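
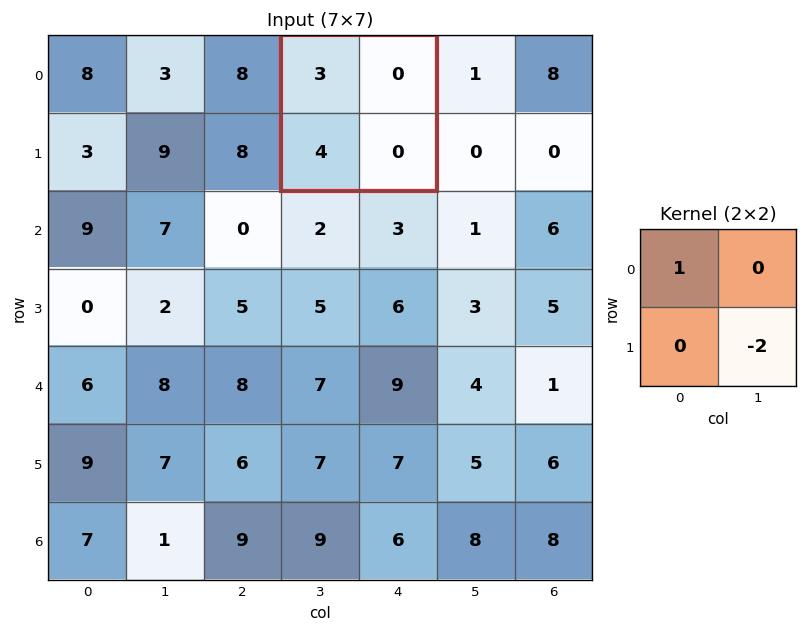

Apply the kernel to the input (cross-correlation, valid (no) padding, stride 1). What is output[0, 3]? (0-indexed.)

3

The receptive field on the input at this output position is [3 0 / 4 0]. Elementwise product with the kernel and sum: 3·1 + 0·-2.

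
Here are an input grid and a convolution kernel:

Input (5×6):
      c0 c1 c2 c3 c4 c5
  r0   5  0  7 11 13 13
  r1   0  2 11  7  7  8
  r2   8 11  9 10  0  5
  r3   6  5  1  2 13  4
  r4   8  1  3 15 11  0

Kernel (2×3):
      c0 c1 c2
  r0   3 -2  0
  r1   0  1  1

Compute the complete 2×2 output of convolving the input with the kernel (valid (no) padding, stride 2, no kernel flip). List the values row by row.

28 13
8 22

Output[0,0]: The receptive field on the input at this output position is [5 0 7 / 0 2 11]. Elementwise product with the kernel and sum: 5·3 + 0·-2 + 2·1 + 11·1.
Output[0,1]: The receptive field on the input at this output position is [7 11 13 / 11 7 7]. Elementwise product with the kernel and sum: 7·3 + 11·-2 + 7·1 + 7·1.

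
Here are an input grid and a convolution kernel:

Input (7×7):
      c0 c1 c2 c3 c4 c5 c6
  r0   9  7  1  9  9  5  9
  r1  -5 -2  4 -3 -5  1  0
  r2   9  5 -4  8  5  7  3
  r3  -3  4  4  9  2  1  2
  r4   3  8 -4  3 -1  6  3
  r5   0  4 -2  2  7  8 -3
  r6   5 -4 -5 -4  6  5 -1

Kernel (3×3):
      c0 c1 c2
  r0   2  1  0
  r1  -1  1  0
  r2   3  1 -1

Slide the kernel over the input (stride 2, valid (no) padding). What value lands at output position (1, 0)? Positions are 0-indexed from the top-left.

51

The receptive field on the input at this output position is [9 5 -4 / -3 4 4 / 3 8 -4]. Elementwise product with the kernel and sum: 9·2 + 5·1 + -3·-1 + 4·1 + 3·3 + 8·1 + -4·-1.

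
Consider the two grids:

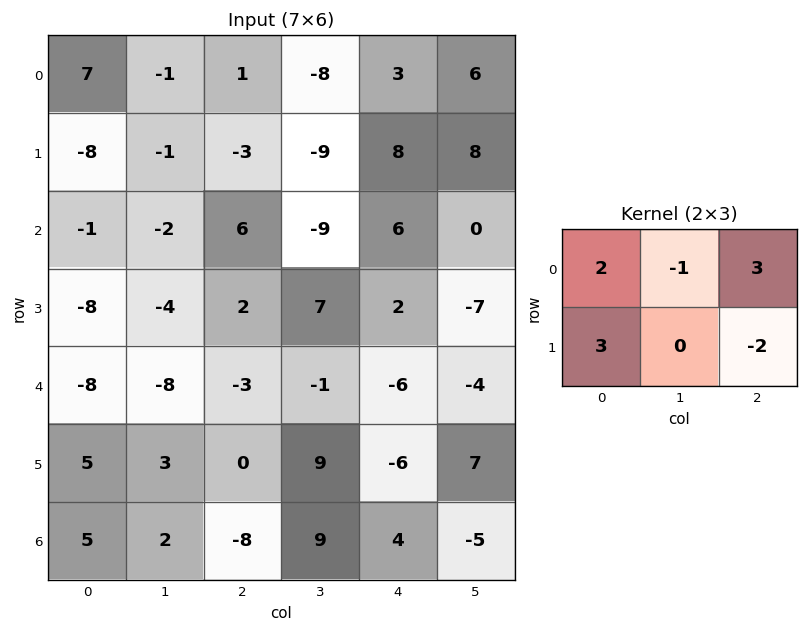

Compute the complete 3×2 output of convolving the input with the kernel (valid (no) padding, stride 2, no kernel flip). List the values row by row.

Output[0,0]: The receptive field on the input at this output position is [7 -1 1 / -8 -1 -3]. Elementwise product with the kernel and sum: 7·2 + -1·-1 + 1·3 + -8·3 + -3·-2.

0 -6
-10 41
-2 -11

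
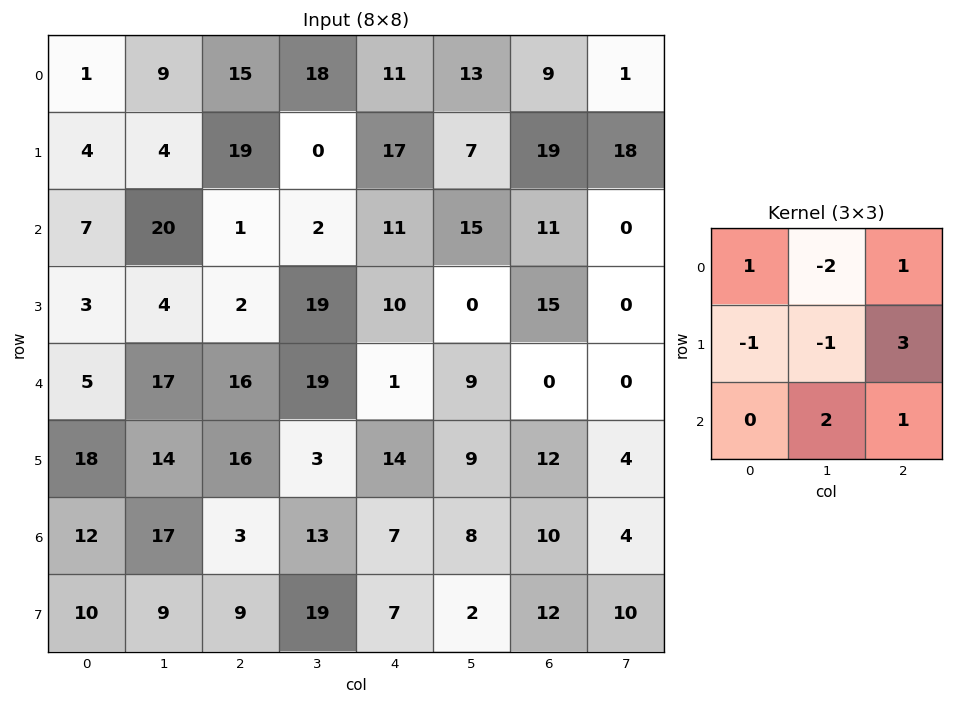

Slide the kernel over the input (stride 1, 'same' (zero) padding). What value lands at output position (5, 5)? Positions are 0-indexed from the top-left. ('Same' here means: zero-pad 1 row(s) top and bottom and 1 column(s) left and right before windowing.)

The receptive field on the zero-padded input at this output position is [1 9 0 / 14 9 12 / 7 8 10]. Elementwise product with the kernel and sum: 1·1 + 9·-2 + 0·1 + 14·-1 + 9·-1 + 12·3 + 8·2 + 10·1.

22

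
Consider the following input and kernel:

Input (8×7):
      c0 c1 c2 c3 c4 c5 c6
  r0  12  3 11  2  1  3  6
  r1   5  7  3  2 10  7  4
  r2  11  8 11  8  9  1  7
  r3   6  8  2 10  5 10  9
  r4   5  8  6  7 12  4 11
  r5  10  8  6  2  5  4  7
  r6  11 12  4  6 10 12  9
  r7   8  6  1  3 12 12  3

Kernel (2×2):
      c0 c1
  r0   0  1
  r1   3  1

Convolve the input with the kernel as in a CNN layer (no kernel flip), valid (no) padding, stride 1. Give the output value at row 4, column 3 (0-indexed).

23

The receptive field on the input at this output position is [7 12 / 2 5]. Elementwise product with the kernel and sum: 12·1 + 2·3 + 5·1.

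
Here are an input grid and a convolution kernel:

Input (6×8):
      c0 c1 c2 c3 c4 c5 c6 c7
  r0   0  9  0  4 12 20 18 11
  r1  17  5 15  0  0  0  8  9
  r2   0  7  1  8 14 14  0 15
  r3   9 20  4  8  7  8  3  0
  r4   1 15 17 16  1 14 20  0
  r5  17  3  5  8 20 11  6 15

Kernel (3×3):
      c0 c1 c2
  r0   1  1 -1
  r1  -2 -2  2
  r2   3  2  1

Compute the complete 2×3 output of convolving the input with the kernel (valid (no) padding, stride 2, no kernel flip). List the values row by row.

10 -5 100
6 69 55

Output[0,0]: The receptive field on the input at this output position is [0 9 0 / 17 5 15 / 0 7 1]. Elementwise product with the kernel and sum: 0·1 + 9·1 + 0·-1 + 17·-2 + 5·-2 + 15·2 + 0·3 + 7·2 + 1·1.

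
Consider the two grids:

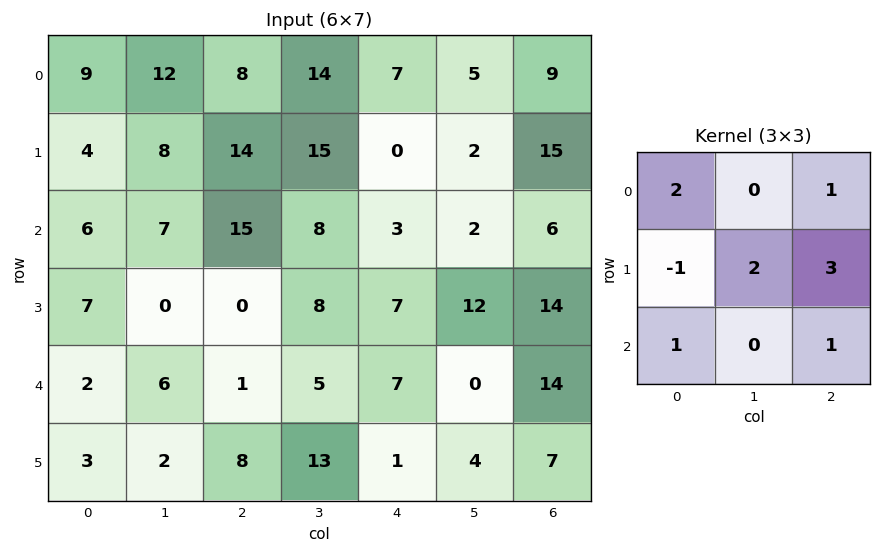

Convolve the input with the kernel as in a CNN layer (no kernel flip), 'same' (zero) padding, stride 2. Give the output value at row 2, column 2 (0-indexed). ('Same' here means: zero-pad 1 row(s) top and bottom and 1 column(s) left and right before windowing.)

The receptive field on the zero-padded input at this output position is [8 7 12 / 5 7 0 / 13 1 4]. Elementwise product with the kernel and sum: 8·2 + 12·1 + 5·-1 + 7·2 + 0·3 + 13·1 + 4·1.

54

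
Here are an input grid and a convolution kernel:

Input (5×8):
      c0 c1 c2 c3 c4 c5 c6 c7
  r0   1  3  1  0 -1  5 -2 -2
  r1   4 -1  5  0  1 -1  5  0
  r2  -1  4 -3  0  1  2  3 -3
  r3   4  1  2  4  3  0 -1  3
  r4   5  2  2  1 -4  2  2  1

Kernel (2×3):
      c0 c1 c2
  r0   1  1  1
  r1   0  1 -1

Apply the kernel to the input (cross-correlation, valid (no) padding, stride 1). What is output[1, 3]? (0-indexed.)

The receptive field on the input at this output position is [0 1 -1 / 0 1 2]. Elementwise product with the kernel and sum: 0·1 + 1·1 + -1·1 + 1·1 + 2·-1.

-1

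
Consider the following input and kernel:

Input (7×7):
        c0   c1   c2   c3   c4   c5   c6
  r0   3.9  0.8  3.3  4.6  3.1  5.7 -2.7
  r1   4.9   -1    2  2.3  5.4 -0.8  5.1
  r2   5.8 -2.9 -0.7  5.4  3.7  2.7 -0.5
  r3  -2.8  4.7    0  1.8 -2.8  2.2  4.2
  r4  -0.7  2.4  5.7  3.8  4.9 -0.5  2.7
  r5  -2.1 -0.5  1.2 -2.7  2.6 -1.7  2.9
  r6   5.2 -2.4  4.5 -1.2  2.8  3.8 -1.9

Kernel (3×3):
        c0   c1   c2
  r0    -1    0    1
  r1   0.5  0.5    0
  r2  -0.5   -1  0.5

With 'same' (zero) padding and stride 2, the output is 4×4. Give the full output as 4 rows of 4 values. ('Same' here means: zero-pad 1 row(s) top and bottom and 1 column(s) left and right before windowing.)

Output[0,0]: The receptive field on the zero-padded input at this output position is [0 0 0 / 0 3.9 0.8 / 0 4.9 -1]. Elementwise product with the kernel and sum: 0·-1 + 0·1 + 0·0.5 + 3.9·0.5 + 0·-0.5 + 4.9·-1 + -1·0.5.

-3.45 1.7 -3.1 -3.2
7.05 0.05 4.45 -3.4
6.2 -1.15 2.65 -3.15
2.1 -1.15 1.8 2.65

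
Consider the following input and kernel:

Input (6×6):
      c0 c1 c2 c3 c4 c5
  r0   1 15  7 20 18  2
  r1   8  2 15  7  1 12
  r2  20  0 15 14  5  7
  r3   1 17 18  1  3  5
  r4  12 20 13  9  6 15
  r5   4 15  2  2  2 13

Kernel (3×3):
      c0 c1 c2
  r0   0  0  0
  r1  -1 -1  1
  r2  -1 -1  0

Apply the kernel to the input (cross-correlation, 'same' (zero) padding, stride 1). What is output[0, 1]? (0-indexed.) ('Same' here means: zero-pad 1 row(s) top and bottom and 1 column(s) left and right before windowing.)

-19

The receptive field on the zero-padded input at this output position is [0 0 0 / 1 15 7 / 8 2 15]. Elementwise product with the kernel and sum: 1·-1 + 15·-1 + 7·1 + 8·-1 + 2·-1.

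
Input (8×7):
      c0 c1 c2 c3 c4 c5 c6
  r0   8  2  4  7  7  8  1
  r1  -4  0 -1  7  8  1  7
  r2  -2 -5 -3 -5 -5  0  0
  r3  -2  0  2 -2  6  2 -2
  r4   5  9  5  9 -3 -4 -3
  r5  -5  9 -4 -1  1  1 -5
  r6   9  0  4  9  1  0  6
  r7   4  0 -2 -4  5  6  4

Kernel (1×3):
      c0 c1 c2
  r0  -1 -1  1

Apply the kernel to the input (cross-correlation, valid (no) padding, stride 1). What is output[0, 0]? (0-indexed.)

The receptive field on the input at this output position is [8 2 4]. Elementwise product with the kernel and sum: 8·-1 + 2·-1 + 4·1.

-6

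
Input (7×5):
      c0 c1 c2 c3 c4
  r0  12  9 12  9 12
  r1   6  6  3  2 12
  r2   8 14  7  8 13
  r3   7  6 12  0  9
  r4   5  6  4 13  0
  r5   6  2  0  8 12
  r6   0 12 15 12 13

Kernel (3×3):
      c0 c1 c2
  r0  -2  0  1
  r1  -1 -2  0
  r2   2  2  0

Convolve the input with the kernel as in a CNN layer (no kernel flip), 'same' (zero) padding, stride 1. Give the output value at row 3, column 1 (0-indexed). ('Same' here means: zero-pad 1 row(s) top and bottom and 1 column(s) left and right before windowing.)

-6

The receptive field on the zero-padded input at this output position is [8 14 7 / 7 6 12 / 5 6 4]. Elementwise product with the kernel and sum: 8·-2 + 7·1 + 7·-1 + 6·-2 + 5·2 + 6·2.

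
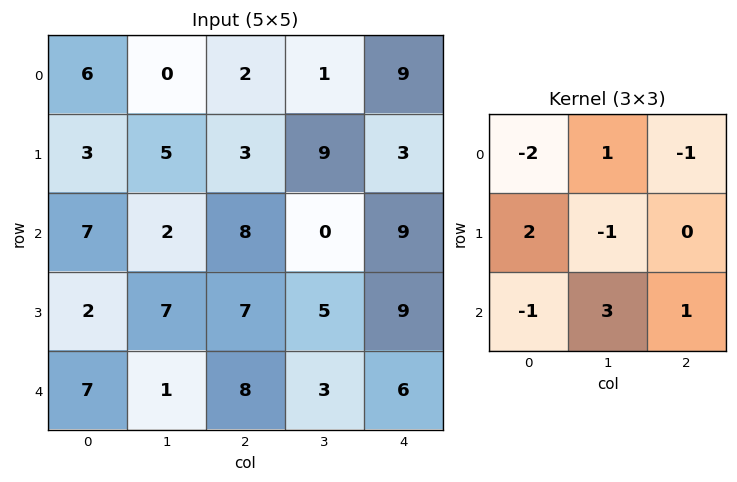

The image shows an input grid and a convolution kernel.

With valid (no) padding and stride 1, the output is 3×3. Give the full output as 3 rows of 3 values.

-6 30 -14
34 -1 33
-19 37 -9

Output[0,0]: The receptive field on the input at this output position is [6 0 2 / 3 5 3 / 7 2 8]. Elementwise product with the kernel and sum: 6·-2 + 0·1 + 2·-1 + 3·2 + 5·-1 + 7·-1 + 2·3 + 8·1.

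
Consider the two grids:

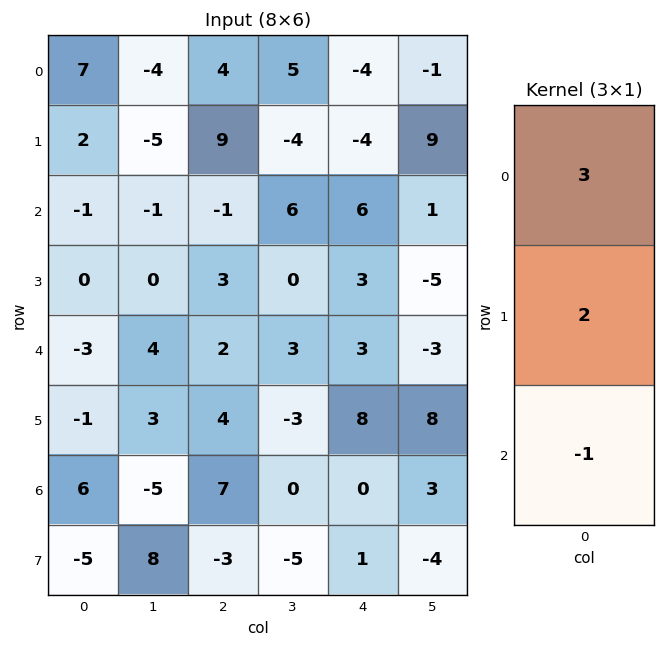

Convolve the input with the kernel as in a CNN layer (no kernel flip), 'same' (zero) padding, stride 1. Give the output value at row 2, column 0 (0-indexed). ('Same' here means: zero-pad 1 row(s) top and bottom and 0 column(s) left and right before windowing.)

The receptive field on the zero-padded input at this output position is [2 / -1 / 0]. Elementwise product with the kernel and sum: 2·3 + -1·2 + 0·-1.

4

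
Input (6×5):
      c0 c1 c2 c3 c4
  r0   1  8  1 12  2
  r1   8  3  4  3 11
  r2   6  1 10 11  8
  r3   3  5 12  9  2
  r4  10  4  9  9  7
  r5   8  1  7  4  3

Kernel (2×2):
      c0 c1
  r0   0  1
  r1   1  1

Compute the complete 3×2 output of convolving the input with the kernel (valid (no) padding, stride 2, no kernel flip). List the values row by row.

Output[0,0]: The receptive field on the input at this output position is [1 8 / 8 3]. Elementwise product with the kernel and sum: 8·1 + 8·1 + 3·1.
Output[0,1]: The receptive field on the input at this output position is [1 12 / 4 3]. Elementwise product with the kernel and sum: 12·1 + 4·1 + 3·1.

19 19
9 32
13 20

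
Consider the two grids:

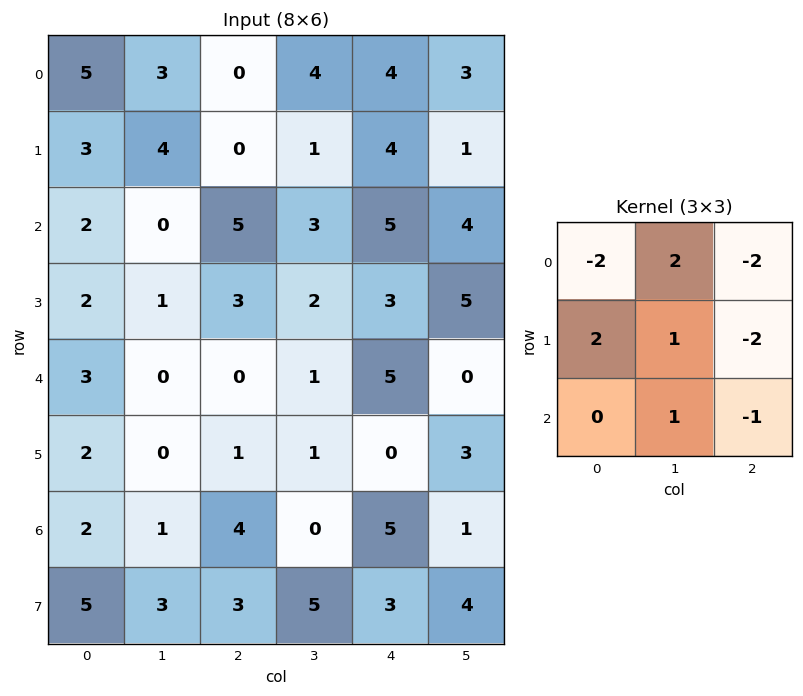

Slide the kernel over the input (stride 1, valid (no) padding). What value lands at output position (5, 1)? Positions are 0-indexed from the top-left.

The receptive field on the input at this output position is [0 1 1 / 1 4 0 / 3 3 5]. Elementwise product with the kernel and sum: 0·-2 + 1·2 + 1·-2 + 1·2 + 4·1 + 0·-2 + 3·1 + 5·-1.

4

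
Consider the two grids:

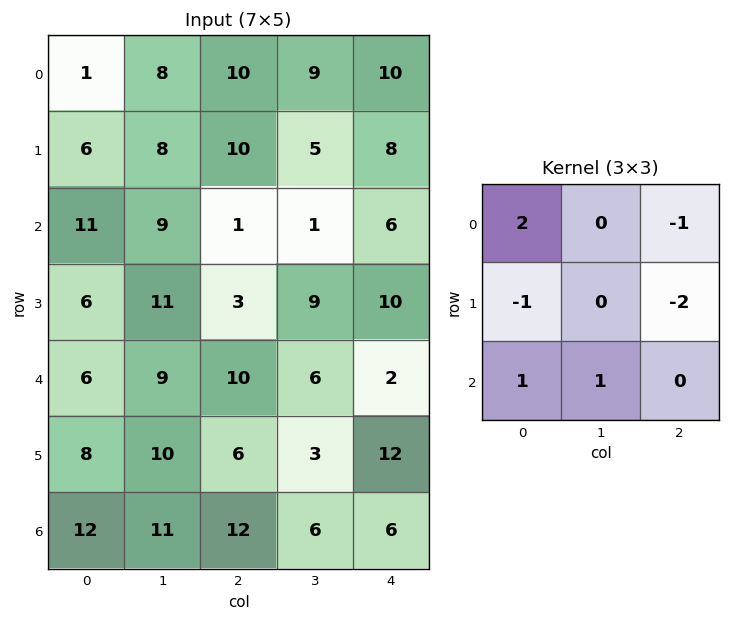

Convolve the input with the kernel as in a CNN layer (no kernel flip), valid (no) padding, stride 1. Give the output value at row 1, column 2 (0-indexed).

11

The receptive field on the input at this output position is [10 5 8 / 1 1 6 / 3 9 10]. Elementwise product with the kernel and sum: 10·2 + 8·-1 + 1·-1 + 6·-2 + 3·1 + 9·1.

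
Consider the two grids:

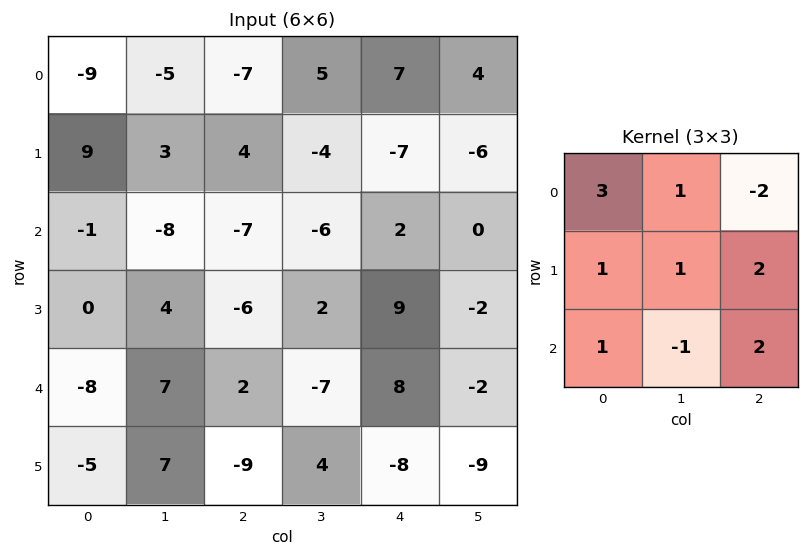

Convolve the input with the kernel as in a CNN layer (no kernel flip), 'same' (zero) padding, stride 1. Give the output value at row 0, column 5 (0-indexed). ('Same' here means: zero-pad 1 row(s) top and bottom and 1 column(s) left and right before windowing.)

The receptive field on the zero-padded input at this output position is [0 0 0 / 7 4 0 / -7 -6 0]. Elementwise product with the kernel and sum: 0·3 + 0·1 + 0·-2 + 7·1 + 4·1 + 0·2 + -7·1 + -6·-1 + 0·2.

10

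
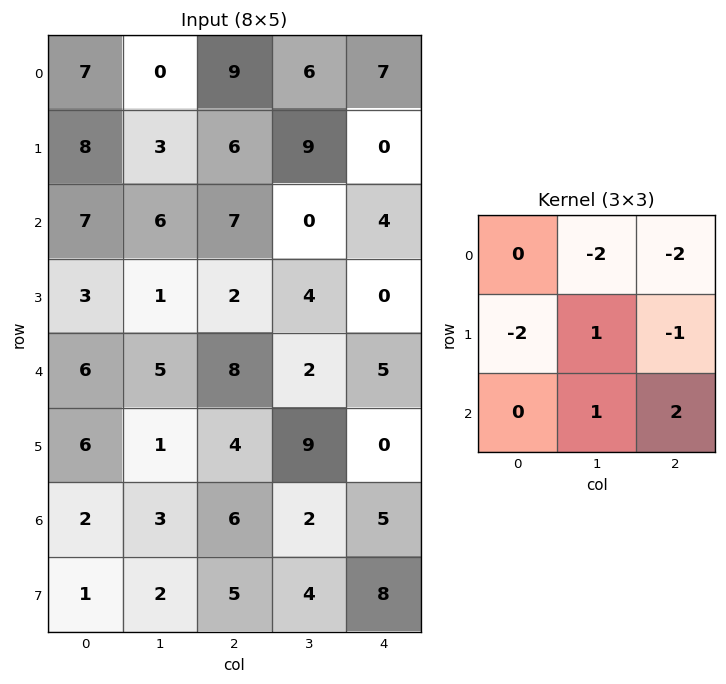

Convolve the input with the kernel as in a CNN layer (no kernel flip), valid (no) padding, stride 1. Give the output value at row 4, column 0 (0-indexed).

-26

The receptive field on the input at this output position is [6 5 8 / 6 1 4 / 2 3 6]. Elementwise product with the kernel and sum: 5·-2 + 8·-2 + 6·-2 + 1·1 + 4·-1 + 3·1 + 6·2.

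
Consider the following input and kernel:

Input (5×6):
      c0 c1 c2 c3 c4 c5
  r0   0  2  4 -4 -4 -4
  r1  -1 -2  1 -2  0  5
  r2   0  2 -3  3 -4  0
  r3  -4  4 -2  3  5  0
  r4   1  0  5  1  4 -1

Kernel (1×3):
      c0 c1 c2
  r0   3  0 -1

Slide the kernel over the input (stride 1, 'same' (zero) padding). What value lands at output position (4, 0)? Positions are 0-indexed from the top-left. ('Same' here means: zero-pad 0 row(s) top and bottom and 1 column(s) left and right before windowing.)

The receptive field on the zero-padded input at this output position is [0 1 0]. Elementwise product with the kernel and sum: 0·3 + 0·-1.

0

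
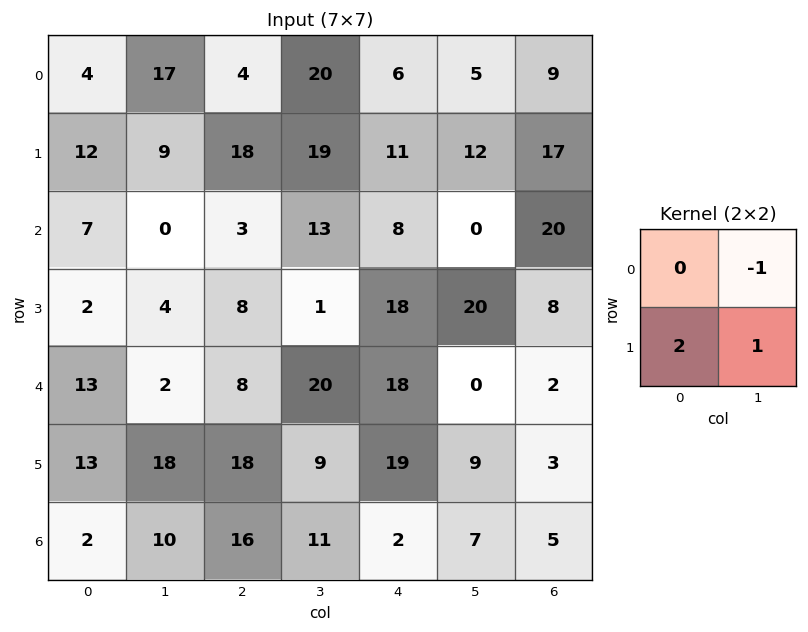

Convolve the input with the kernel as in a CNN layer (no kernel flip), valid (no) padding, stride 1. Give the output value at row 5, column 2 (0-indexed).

The receptive field on the input at this output position is [18 9 / 16 11]. Elementwise product with the kernel and sum: 9·-1 + 16·2 + 11·1.

34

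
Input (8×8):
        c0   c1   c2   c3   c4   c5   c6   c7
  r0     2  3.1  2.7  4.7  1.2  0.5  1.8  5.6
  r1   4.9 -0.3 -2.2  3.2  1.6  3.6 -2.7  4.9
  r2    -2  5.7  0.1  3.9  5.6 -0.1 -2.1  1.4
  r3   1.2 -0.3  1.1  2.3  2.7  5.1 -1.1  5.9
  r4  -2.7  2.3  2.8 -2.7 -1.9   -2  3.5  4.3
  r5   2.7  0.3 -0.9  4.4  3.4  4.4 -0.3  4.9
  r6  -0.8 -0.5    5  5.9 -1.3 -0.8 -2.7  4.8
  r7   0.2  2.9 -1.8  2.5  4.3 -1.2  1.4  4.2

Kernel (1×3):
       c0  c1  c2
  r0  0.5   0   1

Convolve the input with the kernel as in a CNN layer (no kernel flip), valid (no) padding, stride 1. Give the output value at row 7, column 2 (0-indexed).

3.4

The receptive field on the input at this output position is [-1.8 2.5 4.3]. Elementwise product with the kernel and sum: -1.8·0.5 + 4.3·1.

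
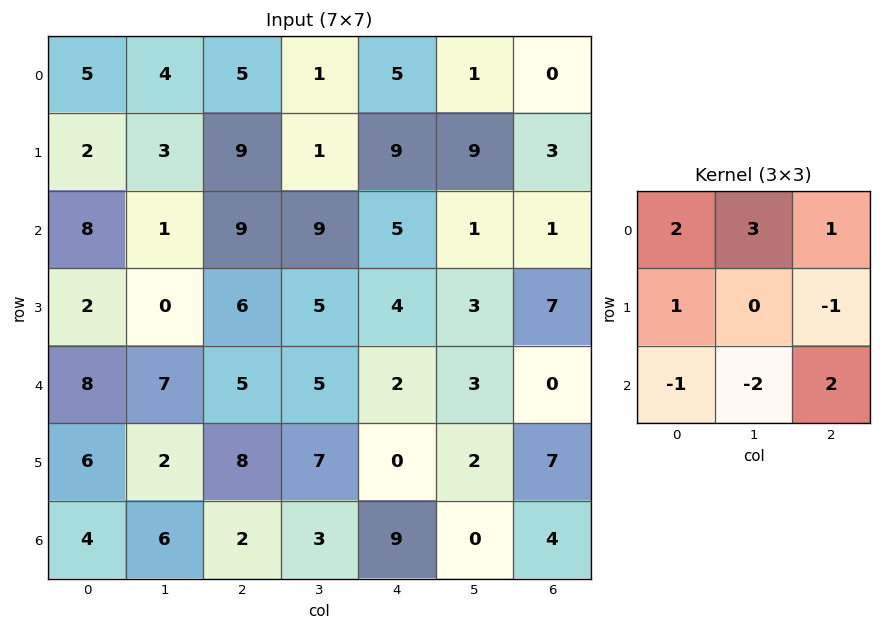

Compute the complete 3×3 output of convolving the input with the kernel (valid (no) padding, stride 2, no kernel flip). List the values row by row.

Output[0,0]: The receptive field on the input at this output position is [5 4 5 / 2 3 9 / 8 1 9]. Elementwise product with the kernel and sum: 5·2 + 4·3 + 5·1 + 2·1 + 9·-1 + 8·-1 + 1·-2 + 9·2.
Output[0,1]: The receptive field on the input at this output position is [5 1 5 / 9 1 9 / 9 9 5]. Elementwise product with the kernel and sum: 5·2 + 1·3 + 5·1 + 9·1 + 9·-1 + 9·-1 + 9·-2 + 5·2.

28 1 14
12 41 3
28 45 5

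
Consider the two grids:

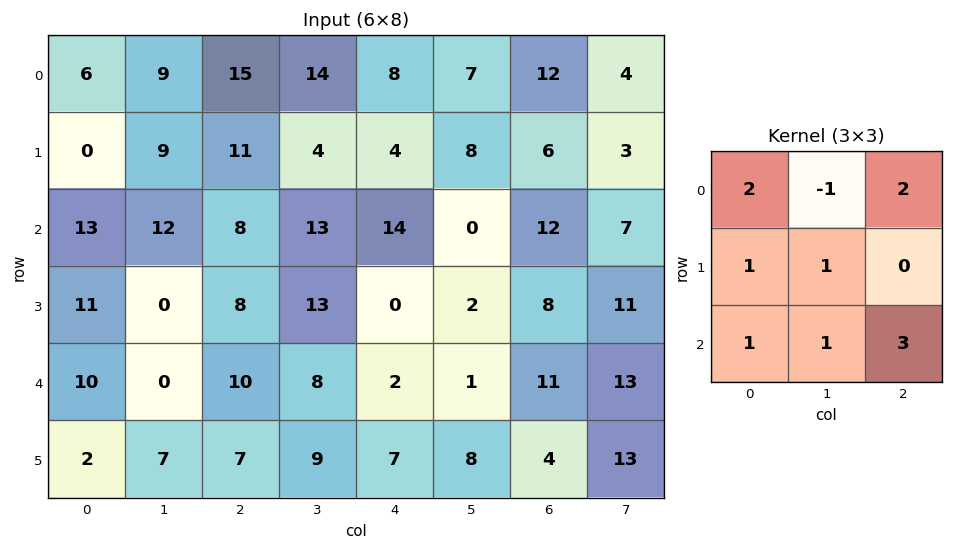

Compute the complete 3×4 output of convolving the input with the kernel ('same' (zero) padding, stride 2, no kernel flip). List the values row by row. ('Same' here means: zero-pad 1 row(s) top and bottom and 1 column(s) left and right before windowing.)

33 56 54 42
42 82 66 71
22 69 80 81

Output[0,0]: The receptive field on the zero-padded input at this output position is [0 0 0 / 0 6 9 / 0 0 9]. Elementwise product with the kernel and sum: 0·2 + 0·-1 + 0·2 + 0·1 + 6·1 + 0·1 + 0·1 + 9·3.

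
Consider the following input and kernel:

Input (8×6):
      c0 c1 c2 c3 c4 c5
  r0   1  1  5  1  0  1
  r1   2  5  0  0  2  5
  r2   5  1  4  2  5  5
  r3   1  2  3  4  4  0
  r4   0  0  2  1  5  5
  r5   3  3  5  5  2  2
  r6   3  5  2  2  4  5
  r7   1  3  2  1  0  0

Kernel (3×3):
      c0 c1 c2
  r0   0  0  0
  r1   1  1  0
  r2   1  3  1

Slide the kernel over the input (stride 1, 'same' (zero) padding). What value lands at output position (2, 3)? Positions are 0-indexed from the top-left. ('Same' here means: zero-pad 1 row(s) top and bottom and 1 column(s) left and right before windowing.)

The receptive field on the zero-padded input at this output position is [0 0 2 / 4 2 5 / 3 4 4]. Elementwise product with the kernel and sum: 4·1 + 2·1 + 3·1 + 4·3 + 4·1.

25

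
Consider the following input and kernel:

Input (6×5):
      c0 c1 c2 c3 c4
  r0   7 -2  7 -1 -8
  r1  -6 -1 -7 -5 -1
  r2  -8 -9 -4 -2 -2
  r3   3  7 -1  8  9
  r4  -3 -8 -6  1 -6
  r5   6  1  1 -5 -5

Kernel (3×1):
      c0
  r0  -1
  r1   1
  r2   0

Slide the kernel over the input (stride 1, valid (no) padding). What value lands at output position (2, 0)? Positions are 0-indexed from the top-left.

The receptive field on the input at this output position is [-8 / 3 / -3]. Elementwise product with the kernel and sum: -8·-1 + 3·1.

11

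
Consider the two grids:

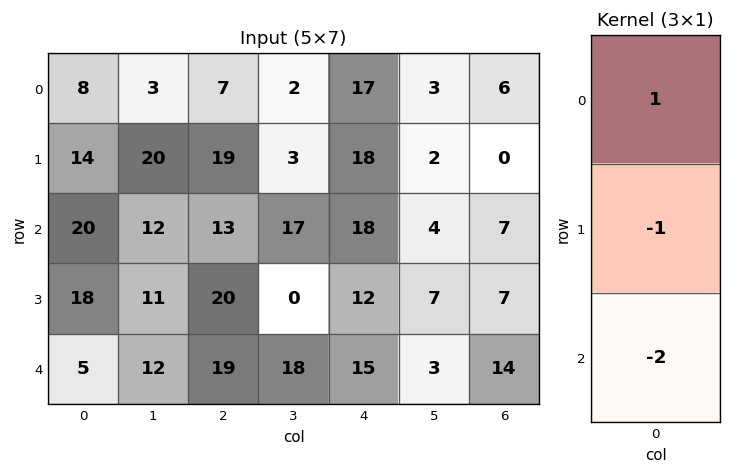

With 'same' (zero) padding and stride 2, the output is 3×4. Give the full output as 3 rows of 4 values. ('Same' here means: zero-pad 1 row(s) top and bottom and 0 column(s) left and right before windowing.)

-36 -45 -53 -6
-42 -34 -24 -21
13 1 -3 -7

Output[0,0]: The receptive field on the zero-padded input at this output position is [0 / 8 / 14]. Elementwise product with the kernel and sum: 0·1 + 8·-1 + 14·-2.
Output[0,1]: The receptive field on the zero-padded input at this output position is [0 / 7 / 19]. Elementwise product with the kernel and sum: 0·1 + 7·-1 + 19·-2.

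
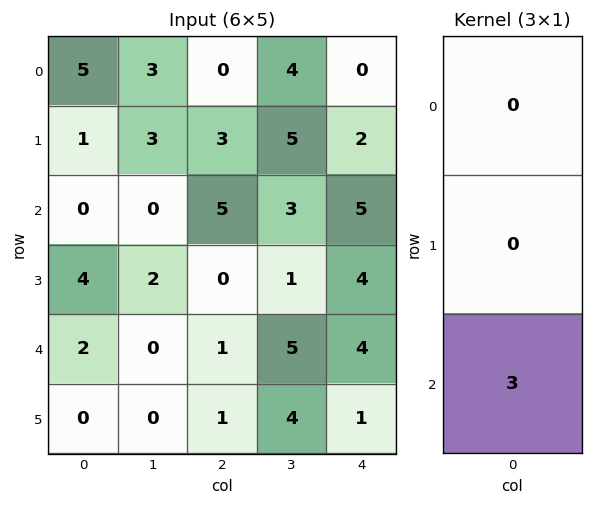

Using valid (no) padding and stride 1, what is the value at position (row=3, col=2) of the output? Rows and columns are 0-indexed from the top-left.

3

The receptive field on the input at this output position is [0 / 1 / 1]. Elementwise product with the kernel and sum: 1·3.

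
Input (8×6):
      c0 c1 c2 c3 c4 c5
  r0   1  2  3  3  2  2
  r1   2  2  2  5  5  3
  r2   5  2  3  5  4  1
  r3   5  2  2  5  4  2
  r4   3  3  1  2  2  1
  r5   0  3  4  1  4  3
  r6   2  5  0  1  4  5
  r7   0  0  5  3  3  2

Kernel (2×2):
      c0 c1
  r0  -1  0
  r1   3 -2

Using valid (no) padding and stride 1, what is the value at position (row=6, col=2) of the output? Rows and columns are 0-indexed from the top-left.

9

The receptive field on the input at this output position is [0 1 / 5 3]. Elementwise product with the kernel and sum: 0·-1 + 5·3 + 3·-2.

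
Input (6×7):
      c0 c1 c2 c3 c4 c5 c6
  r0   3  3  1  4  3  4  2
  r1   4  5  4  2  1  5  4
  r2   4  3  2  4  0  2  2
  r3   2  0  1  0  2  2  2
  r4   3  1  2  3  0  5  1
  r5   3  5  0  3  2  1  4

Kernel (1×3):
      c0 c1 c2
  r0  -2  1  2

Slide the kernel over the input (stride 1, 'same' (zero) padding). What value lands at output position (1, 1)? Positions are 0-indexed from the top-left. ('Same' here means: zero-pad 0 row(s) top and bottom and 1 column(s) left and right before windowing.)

5

The receptive field on the zero-padded input at this output position is [4 5 4]. Elementwise product with the kernel and sum: 4·-2 + 5·1 + 4·2.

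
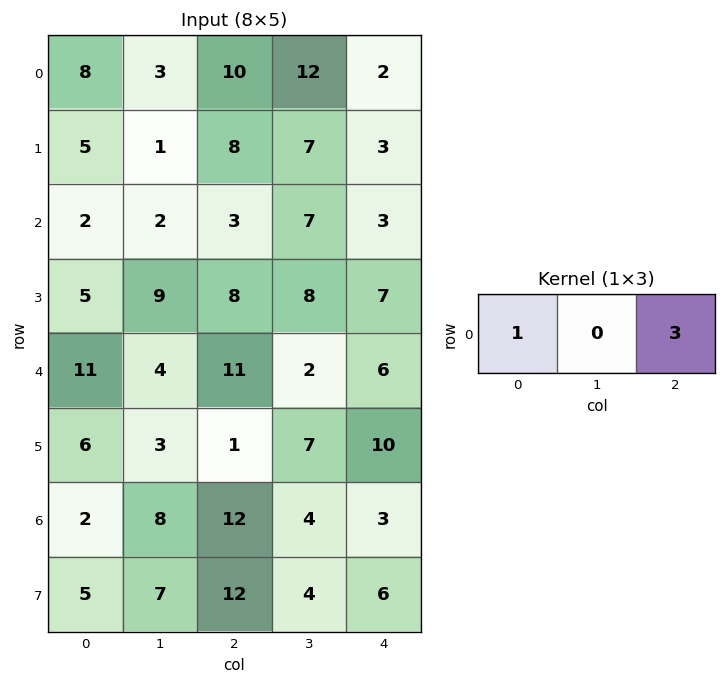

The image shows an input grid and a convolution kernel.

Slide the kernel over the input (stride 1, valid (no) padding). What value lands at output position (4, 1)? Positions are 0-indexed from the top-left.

The receptive field on the input at this output position is [4 11 2]. Elementwise product with the kernel and sum: 4·1 + 2·3.

10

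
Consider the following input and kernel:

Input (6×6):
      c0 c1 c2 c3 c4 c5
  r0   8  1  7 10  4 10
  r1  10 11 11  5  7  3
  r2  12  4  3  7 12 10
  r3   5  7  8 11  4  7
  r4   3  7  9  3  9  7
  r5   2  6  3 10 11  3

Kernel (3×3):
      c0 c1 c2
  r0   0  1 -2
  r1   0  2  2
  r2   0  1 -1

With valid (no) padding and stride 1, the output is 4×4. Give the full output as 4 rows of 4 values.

32 15 21 6
2 18 36 42
26 33 7 16
26 3 26 30

Output[0,0]: The receptive field on the input at this output position is [8 1 7 / 10 11 11 / 12 4 3]. Elementwise product with the kernel and sum: 1·1 + 7·-2 + 11·2 + 11·2 + 4·1 + 3·-1.
Output[0,1]: The receptive field on the input at this output position is [1 7 10 / 11 11 5 / 4 3 7]. Elementwise product with the kernel and sum: 7·1 + 10·-2 + 11·2 + 5·2 + 3·1 + 7·-1.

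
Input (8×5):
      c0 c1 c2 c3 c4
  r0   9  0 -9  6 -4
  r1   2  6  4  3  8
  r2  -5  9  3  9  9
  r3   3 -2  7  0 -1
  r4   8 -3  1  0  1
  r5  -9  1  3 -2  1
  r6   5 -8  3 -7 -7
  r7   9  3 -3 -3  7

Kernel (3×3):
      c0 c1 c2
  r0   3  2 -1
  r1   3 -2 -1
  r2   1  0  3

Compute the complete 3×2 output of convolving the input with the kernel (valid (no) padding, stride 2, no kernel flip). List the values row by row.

30 17
17 44
-1 -4

Output[0,0]: The receptive field on the input at this output position is [9 0 -9 / 2 6 4 / -5 9 3]. Elementwise product with the kernel and sum: 9·3 + 0·2 + -9·-1 + 2·3 + 6·-2 + 4·-1 + -5·1 + 3·3.
Output[0,1]: The receptive field on the input at this output position is [-9 6 -4 / 4 3 8 / 3 9 9]. Elementwise product with the kernel and sum: -9·3 + 6·2 + -4·-1 + 4·3 + 3·-2 + 8·-1 + 3·1 + 9·3.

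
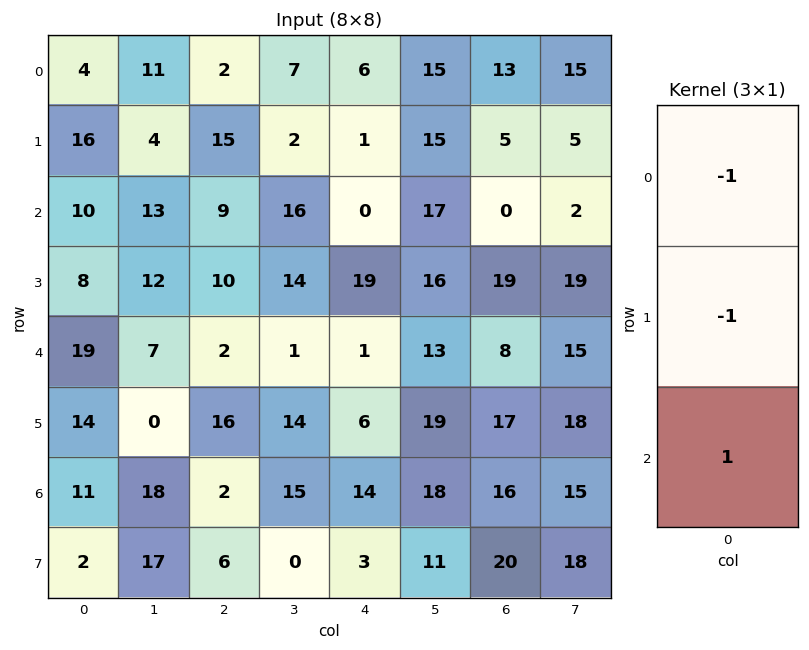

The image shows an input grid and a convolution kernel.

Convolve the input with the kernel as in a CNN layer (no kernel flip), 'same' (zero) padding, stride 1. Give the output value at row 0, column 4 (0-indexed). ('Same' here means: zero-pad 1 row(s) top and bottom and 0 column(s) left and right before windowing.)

The receptive field on the zero-padded input at this output position is [0 / 6 / 1]. Elementwise product with the kernel and sum: 0·-1 + 6·-1 + 1·1.

-5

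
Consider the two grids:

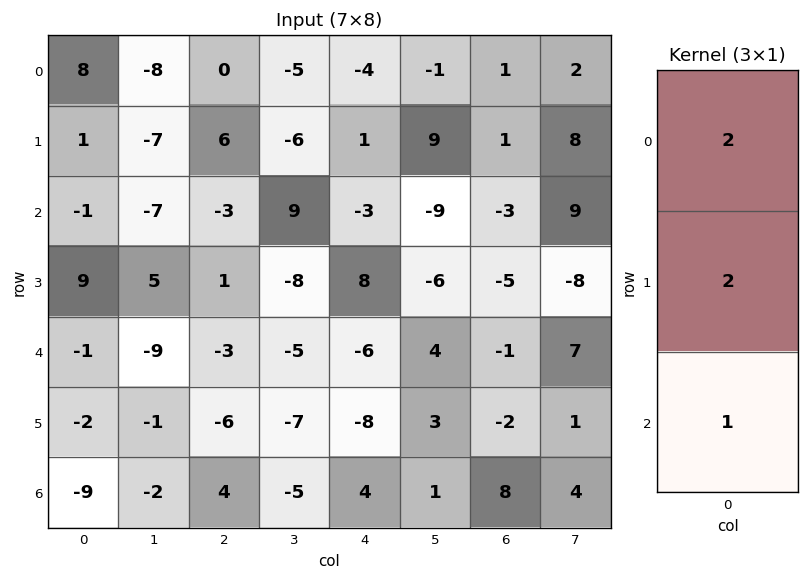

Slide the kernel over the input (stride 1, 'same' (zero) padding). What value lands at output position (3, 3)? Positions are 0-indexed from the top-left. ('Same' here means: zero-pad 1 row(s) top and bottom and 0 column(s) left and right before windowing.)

The receptive field on the zero-padded input at this output position is [9 / -8 / -5]. Elementwise product with the kernel and sum: 9·2 + -8·2 + -5·1.

-3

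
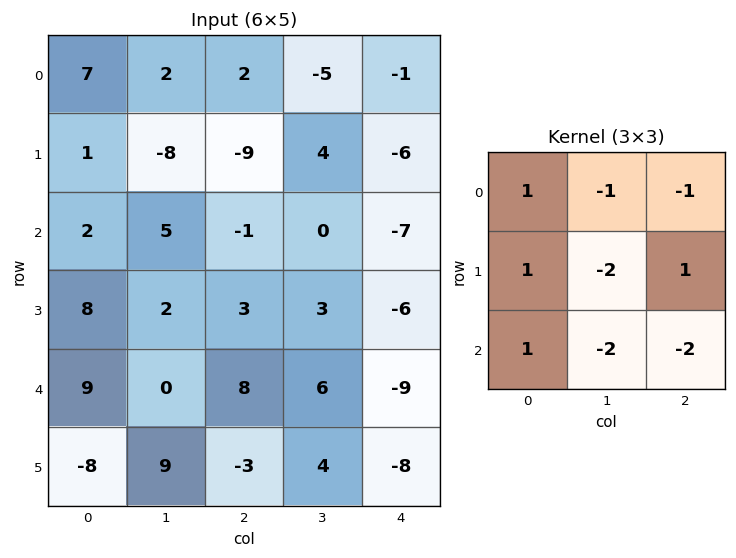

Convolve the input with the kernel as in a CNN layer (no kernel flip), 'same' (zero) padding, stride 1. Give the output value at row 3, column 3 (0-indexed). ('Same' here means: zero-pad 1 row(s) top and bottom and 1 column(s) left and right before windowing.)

11

The receptive field on the zero-padded input at this output position is [-1 0 -7 / 3 3 -6 / 8 6 -9]. Elementwise product with the kernel and sum: -1·1 + 0·-1 + -7·-1 + 3·1 + 3·-2 + -6·1 + 8·1 + 6·-2 + -9·-2.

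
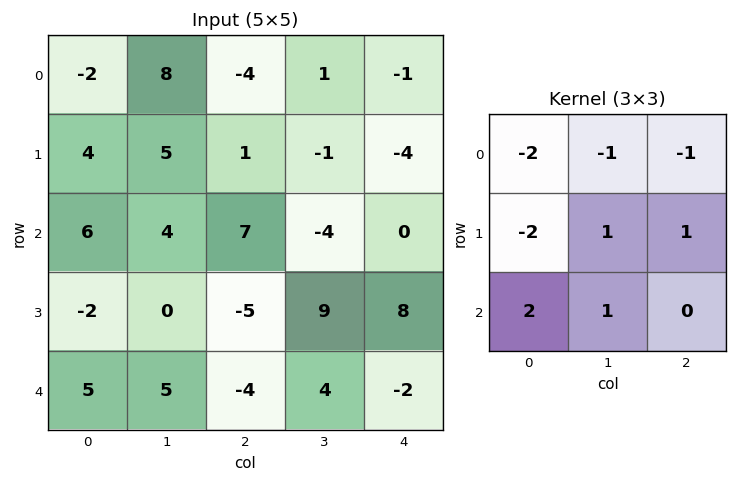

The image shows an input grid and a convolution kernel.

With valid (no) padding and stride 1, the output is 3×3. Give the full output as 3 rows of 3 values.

14 -8 11
-19 -20 -16
-9 -1 13

Output[0,0]: The receptive field on the input at this output position is [-2 8 -4 / 4 5 1 / 6 4 7]. Elementwise product with the kernel and sum: -2·-2 + 8·-1 + -4·-1 + 4·-2 + 5·1 + 1·1 + 6·2 + 4·1.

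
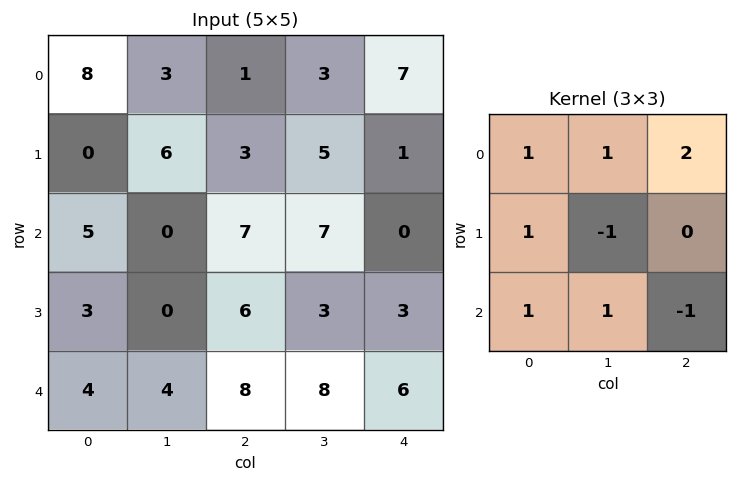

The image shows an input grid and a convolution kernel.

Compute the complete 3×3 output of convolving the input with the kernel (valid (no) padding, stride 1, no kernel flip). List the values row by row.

Output[0,0]: The receptive field on the input at this output position is [8 3 1 / 0 6 3 / 5 0 7]. Elementwise product with the kernel and sum: 8·1 + 3·1 + 1·2 + 0·1 + 6·-1 + 5·1 + 0·1 + 7·-1.
Output[0,1]: The receptive field on the input at this output position is [3 1 3 / 6 3 5 / 0 7 7]. Elementwise product with the kernel and sum: 3·1 + 1·1 + 3·2 + 6·1 + 3·-1 + 0·1 + 7·1 + 7·-1.

5 13 30
14 15 16
22 19 27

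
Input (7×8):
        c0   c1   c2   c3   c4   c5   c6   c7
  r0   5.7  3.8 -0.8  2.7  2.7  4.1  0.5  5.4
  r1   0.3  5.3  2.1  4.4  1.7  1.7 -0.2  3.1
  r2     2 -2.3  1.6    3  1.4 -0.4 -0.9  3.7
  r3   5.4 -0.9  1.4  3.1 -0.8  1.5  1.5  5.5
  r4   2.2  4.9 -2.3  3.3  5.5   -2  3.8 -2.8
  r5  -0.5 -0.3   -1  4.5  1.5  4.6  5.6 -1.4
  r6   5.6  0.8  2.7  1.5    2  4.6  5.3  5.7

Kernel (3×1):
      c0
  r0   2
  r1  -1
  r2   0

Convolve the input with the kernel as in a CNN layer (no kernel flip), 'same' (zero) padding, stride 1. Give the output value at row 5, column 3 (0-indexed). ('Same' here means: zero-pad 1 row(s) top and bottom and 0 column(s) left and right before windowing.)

The receptive field on the zero-padded input at this output position is [3.3 / 4.5 / 1.5]. Elementwise product with the kernel and sum: 3.3·2 + 4.5·-1.

2.1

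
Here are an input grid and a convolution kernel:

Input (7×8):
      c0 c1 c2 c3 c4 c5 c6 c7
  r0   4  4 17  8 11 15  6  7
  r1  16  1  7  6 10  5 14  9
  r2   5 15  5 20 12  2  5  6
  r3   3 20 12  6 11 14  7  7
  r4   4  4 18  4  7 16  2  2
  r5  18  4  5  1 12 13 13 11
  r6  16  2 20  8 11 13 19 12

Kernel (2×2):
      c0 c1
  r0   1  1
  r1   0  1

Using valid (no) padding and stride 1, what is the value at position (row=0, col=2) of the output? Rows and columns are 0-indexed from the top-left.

The receptive field on the input at this output position is [17 8 / 7 6]. Elementwise product with the kernel and sum: 17·1 + 8·1 + 6·1.

31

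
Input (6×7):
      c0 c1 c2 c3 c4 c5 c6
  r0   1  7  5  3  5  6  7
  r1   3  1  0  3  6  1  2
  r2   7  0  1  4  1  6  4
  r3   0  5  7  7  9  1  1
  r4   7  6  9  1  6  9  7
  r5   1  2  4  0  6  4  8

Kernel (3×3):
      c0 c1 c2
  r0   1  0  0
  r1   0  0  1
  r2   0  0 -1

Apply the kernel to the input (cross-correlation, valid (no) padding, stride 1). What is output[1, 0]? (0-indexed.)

The receptive field on the input at this output position is [3 1 0 / 7 0 1 / 0 5 7]. Elementwise product with the kernel and sum: 3·1 + 1·1 + 7·-1.

-3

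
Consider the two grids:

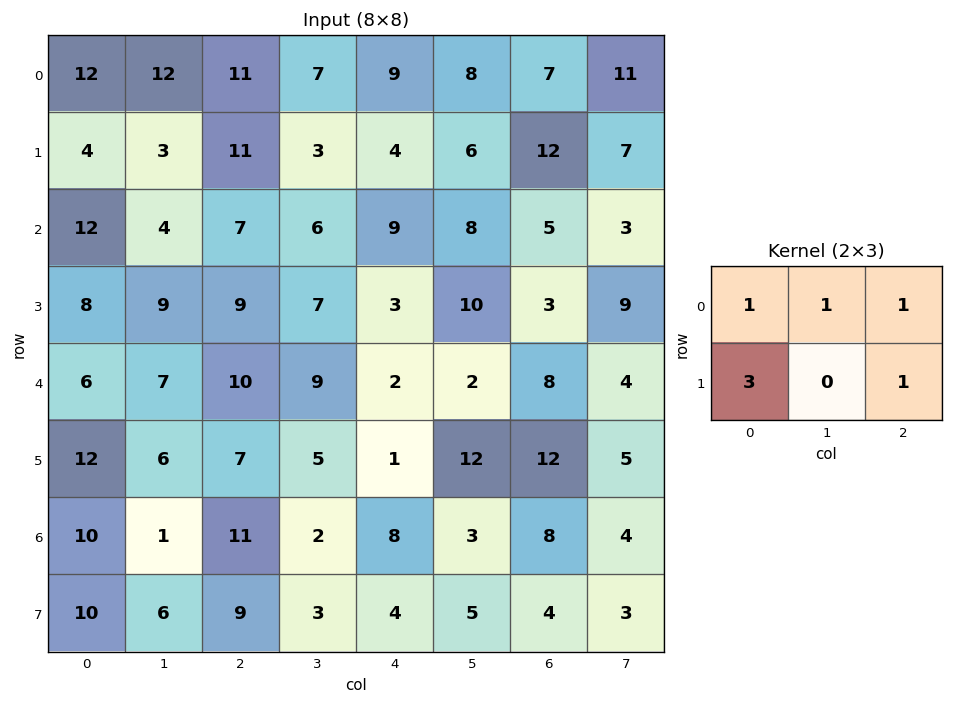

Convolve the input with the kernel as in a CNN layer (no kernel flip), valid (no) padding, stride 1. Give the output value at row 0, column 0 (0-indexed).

58

The receptive field on the input at this output position is [12 12 11 / 4 3 11]. Elementwise product with the kernel and sum: 12·1 + 12·1 + 11·1 + 4·3 + 11·1.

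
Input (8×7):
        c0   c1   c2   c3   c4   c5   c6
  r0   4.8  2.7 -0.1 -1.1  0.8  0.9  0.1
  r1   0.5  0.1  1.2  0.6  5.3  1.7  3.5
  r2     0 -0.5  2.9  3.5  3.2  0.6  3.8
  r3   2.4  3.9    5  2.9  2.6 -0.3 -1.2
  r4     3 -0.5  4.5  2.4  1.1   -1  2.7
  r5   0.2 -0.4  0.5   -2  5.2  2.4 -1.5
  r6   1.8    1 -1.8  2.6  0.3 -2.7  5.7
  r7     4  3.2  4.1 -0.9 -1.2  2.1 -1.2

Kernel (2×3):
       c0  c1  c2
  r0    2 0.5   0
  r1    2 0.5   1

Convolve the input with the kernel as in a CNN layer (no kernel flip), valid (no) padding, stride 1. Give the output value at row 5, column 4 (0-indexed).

The receptive field on the input at this output position is [5.2 2.4 -1.5 / 0.3 -2.7 5.7]. Elementwise product with the kernel and sum: 5.2·2 + 2.4·0.5 + 0.3·2 + -2.7·0.5 + 5.7·1.

16.55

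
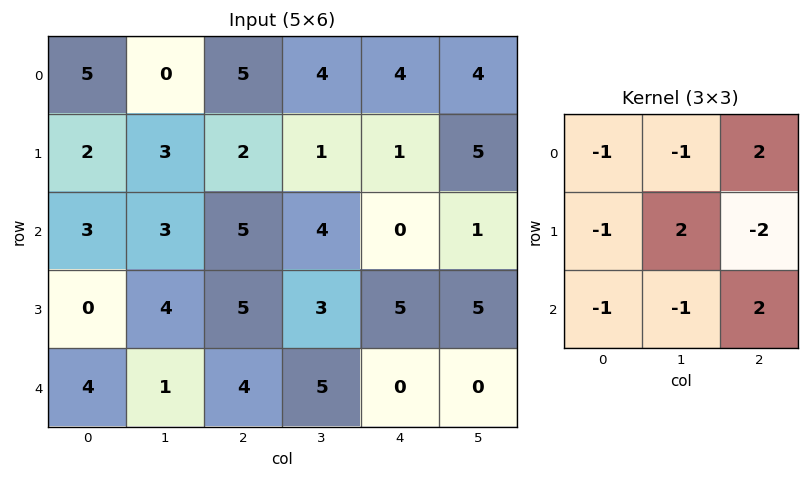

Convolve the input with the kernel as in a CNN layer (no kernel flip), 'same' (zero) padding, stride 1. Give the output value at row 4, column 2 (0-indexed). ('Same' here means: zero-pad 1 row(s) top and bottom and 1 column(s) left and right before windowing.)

-6

The receptive field on the zero-padded input at this output position is [4 5 3 / 1 4 5 / 0 0 0]. Elementwise product with the kernel and sum: 4·-1 + 5·-1 + 3·2 + 1·-1 + 4·2 + 5·-2 + 0·-1 + 0·-1 + 0·2.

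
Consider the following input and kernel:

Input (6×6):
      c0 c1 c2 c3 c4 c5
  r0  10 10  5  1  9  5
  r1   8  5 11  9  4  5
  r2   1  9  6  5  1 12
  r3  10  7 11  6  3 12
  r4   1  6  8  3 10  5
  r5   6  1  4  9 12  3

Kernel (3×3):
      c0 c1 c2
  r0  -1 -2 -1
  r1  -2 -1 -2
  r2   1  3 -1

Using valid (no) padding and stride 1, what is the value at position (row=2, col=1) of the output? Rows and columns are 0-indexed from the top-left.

The receptive field on the input at this output position is [9 6 5 / 7 11 6 / 6 8 3]. Elementwise product with the kernel and sum: 9·-1 + 6·-2 + 5·-1 + 7·-2 + 11·-1 + 6·-2 + 6·1 + 8·3 + 3·-1.

-36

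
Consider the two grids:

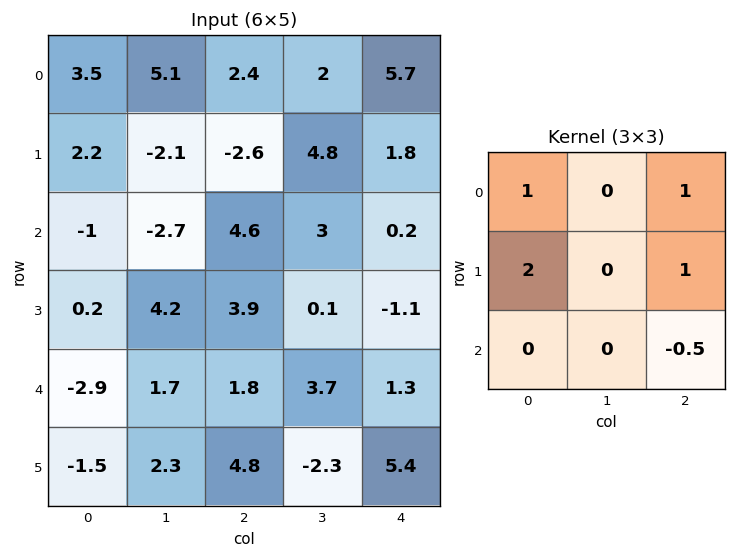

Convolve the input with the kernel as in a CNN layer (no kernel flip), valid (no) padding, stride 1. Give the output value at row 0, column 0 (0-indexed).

The receptive field on the input at this output position is [3.5 5.1 2.4 / 2.2 -2.1 -2.6 / -1 -2.7 4.6]. Elementwise product with the kernel and sum: 3.5·1 + 2.4·1 + 2.2·2 + -2.6·1 + 4.6·-0.5.

5.4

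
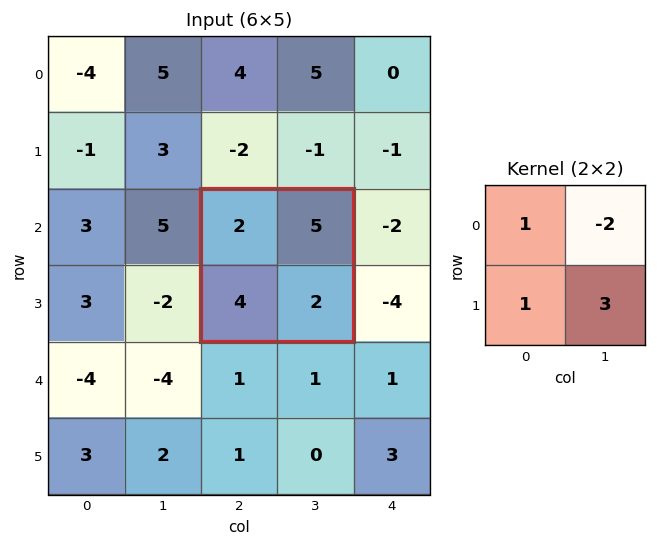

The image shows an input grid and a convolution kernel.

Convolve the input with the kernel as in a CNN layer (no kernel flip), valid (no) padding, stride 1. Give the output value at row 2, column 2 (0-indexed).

2

The receptive field on the input at this output position is [2 5 / 4 2]. Elementwise product with the kernel and sum: 2·1 + 5·-2 + 4·1 + 2·3.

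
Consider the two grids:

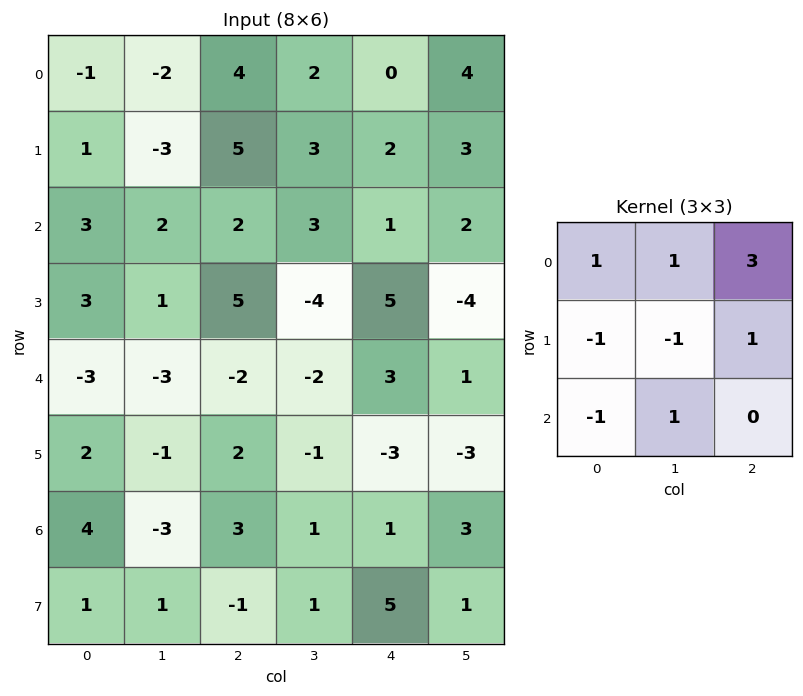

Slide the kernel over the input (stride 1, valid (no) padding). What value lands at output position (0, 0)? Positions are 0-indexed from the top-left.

The receptive field on the input at this output position is [-1 -2 4 / 1 -3 5 / 3 2 2]. Elementwise product with the kernel and sum: -1·1 + -2·1 + 4·3 + 1·-1 + -3·-1 + 5·1 + 3·-1 + 2·1.

15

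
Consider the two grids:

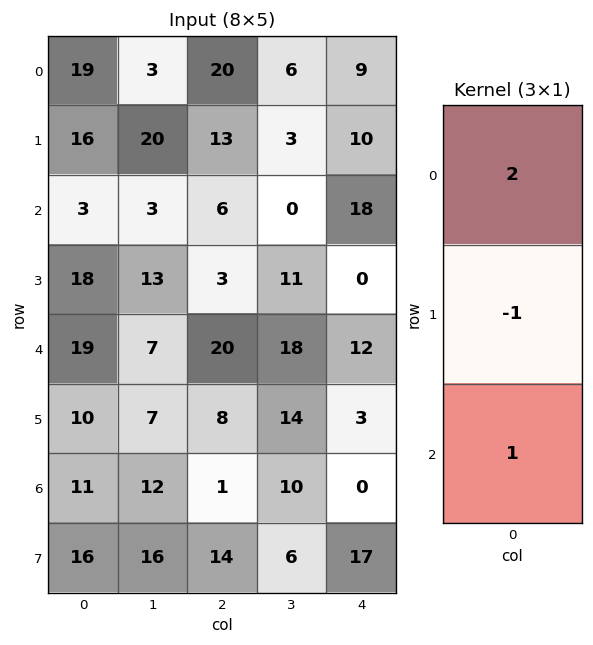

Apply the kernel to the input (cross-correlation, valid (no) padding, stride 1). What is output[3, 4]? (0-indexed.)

The receptive field on the input at this output position is [0 / 12 / 3]. Elementwise product with the kernel and sum: 0·2 + 12·-1 + 3·1.

-9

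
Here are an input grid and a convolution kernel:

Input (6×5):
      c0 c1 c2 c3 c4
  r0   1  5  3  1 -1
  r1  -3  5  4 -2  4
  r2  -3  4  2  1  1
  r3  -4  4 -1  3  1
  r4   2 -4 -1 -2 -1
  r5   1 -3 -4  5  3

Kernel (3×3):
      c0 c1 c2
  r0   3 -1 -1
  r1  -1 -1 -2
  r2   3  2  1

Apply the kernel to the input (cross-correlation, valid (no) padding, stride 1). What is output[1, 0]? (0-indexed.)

The receptive field on the input at this output position is [-3 5 4 / -3 4 2 / -4 4 -1]. Elementwise product with the kernel and sum: -3·3 + 5·-1 + 4·-1 + -3·-1 + 4·-1 + 2·-2 + -4·3 + 4·2 + -1·1.

-28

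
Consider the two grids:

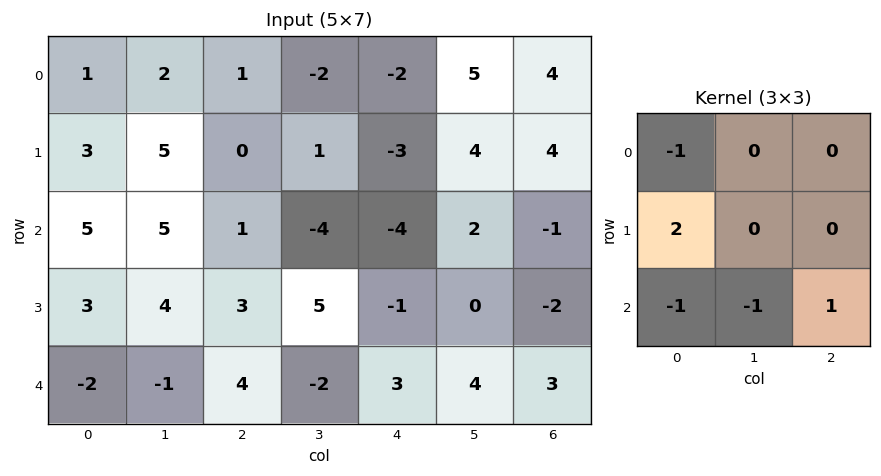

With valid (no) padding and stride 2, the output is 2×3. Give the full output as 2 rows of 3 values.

Output[0,0]: The receptive field on the input at this output position is [1 2 1 / 3 5 0 / 5 5 1]. Elementwise product with the kernel and sum: 1·-1 + 3·2 + 5·-1 + 5·-1 + 1·1.
Output[0,1]: The receptive field on the input at this output position is [1 -2 -2 / 0 1 -3 / 1 -4 -4]. Elementwise product with the kernel and sum: 1·-1 + 0·2 + 1·-1 + -4·-1 + -4·1.

-4 -2 -3
8 6 -2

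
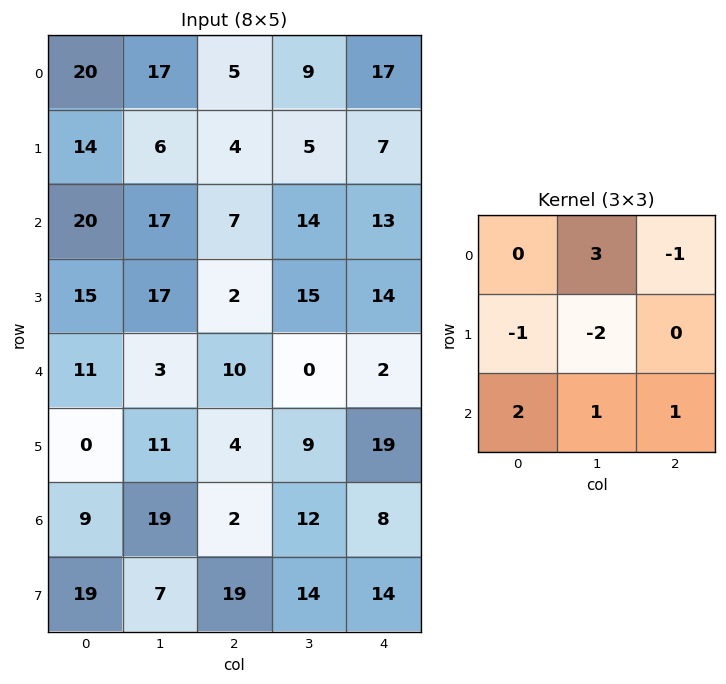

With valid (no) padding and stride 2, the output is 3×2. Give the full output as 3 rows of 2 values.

Output[0,0]: The receptive field on the input at this output position is [20 17 5 / 14 6 4 / 20 17 7]. Elementwise product with the kernel and sum: 17·3 + 5·-1 + 14·-1 + 6·-2 + 20·2 + 17·1 + 7·1.
Output[0,1]: The receptive field on the input at this output position is [5 9 17 / 4 5 7 / 7 14 13]. Elementwise product with the kernel and sum: 9·3 + 17·-1 + 4·-1 + 5·-2 + 7·2 + 14·1 + 13·1.

84 37
30 19
16 0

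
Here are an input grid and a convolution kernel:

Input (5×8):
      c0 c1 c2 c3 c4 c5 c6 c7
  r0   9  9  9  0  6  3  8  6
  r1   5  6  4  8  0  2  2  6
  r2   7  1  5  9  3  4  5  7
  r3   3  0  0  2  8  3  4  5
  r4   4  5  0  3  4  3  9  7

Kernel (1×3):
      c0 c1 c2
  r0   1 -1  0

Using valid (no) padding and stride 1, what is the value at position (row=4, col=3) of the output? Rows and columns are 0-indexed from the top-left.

The receptive field on the input at this output position is [3 4 3]. Elementwise product with the kernel and sum: 3·1 + 4·-1.

-1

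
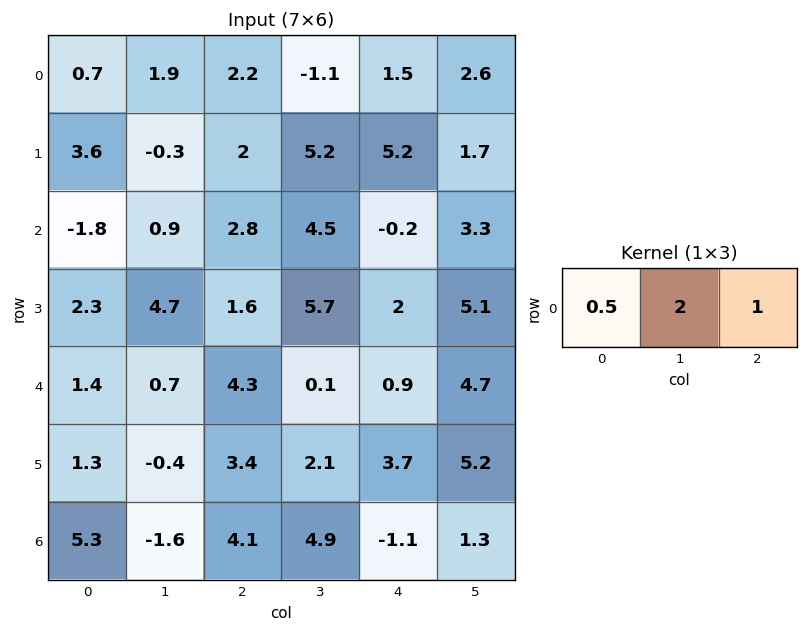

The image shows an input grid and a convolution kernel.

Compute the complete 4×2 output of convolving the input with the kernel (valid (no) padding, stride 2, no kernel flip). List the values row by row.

6.35 0.4
3.7 10.2
6.4 3.25
3.55 10.75

Output[0,0]: The receptive field on the input at this output position is [0.7 1.9 2.2]. Elementwise product with the kernel and sum: 0.7·0.5 + 1.9·2 + 2.2·1.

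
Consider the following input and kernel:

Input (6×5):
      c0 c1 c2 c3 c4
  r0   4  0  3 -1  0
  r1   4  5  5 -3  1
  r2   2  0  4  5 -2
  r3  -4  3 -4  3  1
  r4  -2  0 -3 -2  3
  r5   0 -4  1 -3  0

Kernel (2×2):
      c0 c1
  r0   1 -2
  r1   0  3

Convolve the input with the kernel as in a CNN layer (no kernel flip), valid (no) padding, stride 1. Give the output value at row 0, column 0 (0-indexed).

19

The receptive field on the input at this output position is [4 0 / 4 5]. Elementwise product with the kernel and sum: 4·1 + 0·-2 + 5·3.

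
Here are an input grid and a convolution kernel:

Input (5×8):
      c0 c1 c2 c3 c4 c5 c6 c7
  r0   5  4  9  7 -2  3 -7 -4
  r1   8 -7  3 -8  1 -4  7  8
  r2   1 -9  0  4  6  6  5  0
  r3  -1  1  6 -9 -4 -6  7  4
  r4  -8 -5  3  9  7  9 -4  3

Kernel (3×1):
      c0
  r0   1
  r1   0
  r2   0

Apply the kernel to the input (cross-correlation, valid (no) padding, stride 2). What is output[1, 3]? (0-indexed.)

5

The receptive field on the input at this output position is [5 / 7 / -4]. Elementwise product with the kernel and sum: 5·1.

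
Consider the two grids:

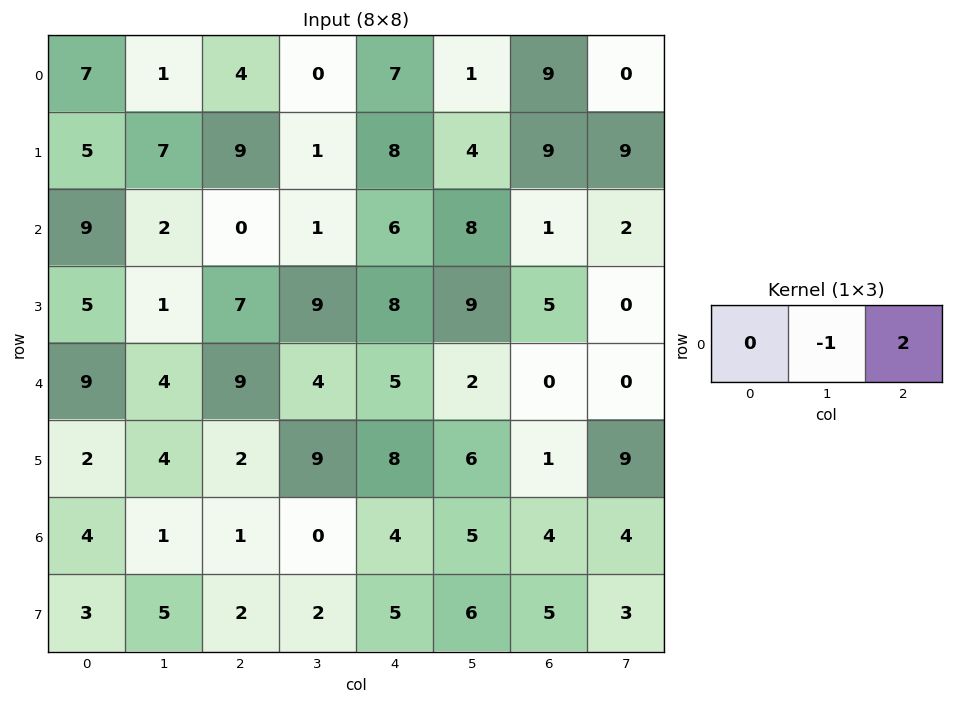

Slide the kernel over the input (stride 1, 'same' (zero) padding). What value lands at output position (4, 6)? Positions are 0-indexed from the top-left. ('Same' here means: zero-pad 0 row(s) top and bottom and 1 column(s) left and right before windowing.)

0

The receptive field on the zero-padded input at this output position is [2 0 0]. Elementwise product with the kernel and sum: 0·-1 + 0·2.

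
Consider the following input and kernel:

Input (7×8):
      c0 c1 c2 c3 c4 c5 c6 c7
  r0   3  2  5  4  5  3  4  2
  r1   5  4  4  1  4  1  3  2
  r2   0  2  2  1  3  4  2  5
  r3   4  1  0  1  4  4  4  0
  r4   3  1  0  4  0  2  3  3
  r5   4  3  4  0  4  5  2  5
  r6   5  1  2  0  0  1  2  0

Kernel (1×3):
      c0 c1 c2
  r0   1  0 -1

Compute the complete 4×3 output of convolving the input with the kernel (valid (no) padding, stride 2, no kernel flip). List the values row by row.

Output[0,0]: The receptive field on the input at this output position is [3 2 5]. Elementwise product with the kernel and sum: 3·1 + 5·-1.
Output[0,1]: The receptive field on the input at this output position is [5 4 5]. Elementwise product with the kernel and sum: 5·1 + 5·-1.

-2 0 1
-2 -1 1
3 0 -3
3 2 -2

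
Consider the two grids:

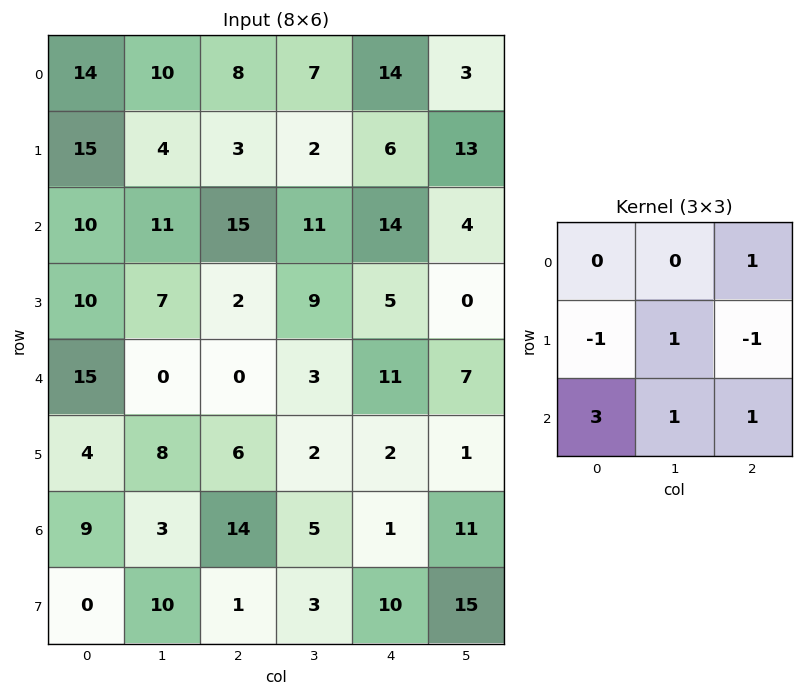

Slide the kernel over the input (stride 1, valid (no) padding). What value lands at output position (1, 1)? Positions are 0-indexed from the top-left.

27

The receptive field on the input at this output position is [4 3 2 / 11 15 11 / 7 2 9]. Elementwise product with the kernel and sum: 2·1 + 11·-1 + 15·1 + 11·-1 + 7·3 + 2·1 + 9·1.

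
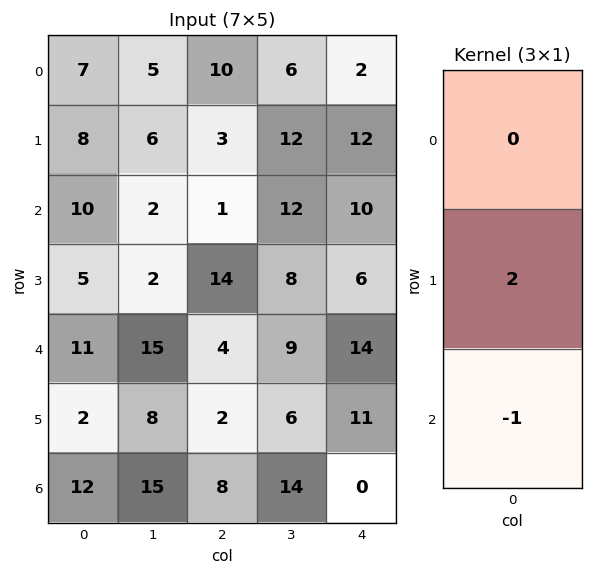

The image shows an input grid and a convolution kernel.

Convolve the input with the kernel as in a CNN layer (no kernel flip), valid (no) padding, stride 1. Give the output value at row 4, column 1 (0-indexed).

The receptive field on the input at this output position is [15 / 8 / 15]. Elementwise product with the kernel and sum: 8·2 + 15·-1.

1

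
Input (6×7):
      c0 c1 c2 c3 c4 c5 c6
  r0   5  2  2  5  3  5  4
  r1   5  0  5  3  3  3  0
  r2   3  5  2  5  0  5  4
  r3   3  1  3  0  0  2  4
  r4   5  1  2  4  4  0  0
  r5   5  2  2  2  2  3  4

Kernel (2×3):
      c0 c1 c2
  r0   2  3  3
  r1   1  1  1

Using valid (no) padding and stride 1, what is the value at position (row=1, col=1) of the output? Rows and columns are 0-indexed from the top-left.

36

The receptive field on the input at this output position is [0 5 3 / 5 2 5]. Elementwise product with the kernel and sum: 0·2 + 5·3 + 3·3 + 5·1 + 2·1 + 5·1.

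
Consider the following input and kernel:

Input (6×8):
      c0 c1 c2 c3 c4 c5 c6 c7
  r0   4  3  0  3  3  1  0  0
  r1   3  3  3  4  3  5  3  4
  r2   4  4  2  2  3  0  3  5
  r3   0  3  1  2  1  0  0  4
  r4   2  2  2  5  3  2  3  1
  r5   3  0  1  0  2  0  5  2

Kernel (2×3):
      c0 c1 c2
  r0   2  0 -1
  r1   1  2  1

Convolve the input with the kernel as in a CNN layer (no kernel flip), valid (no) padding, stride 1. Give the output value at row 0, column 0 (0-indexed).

20

The receptive field on the input at this output position is [4 3 0 / 3 3 3]. Elementwise product with the kernel and sum: 4·2 + 0·-1 + 3·1 + 3·2 + 3·1.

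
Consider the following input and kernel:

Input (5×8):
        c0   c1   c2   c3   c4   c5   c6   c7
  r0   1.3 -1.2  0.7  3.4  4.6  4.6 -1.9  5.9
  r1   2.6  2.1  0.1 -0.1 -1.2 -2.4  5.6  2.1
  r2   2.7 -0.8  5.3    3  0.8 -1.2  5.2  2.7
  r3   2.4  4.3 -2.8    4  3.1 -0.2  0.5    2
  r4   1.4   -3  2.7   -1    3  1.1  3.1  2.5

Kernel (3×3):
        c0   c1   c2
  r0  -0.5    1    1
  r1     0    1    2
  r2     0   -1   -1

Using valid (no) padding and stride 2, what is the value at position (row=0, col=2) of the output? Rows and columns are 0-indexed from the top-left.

5.2

The receptive field on the input at this output position is [4.6 4.6 -1.9 / -1.2 -2.4 5.6 / 0.8 -1.2 5.2]. Elementwise product with the kernel and sum: 4.6·-0.5 + 4.6·1 + -1.9·1 + -2.4·1 + 5.6·2 + -1.2·-1 + 5.2·-1.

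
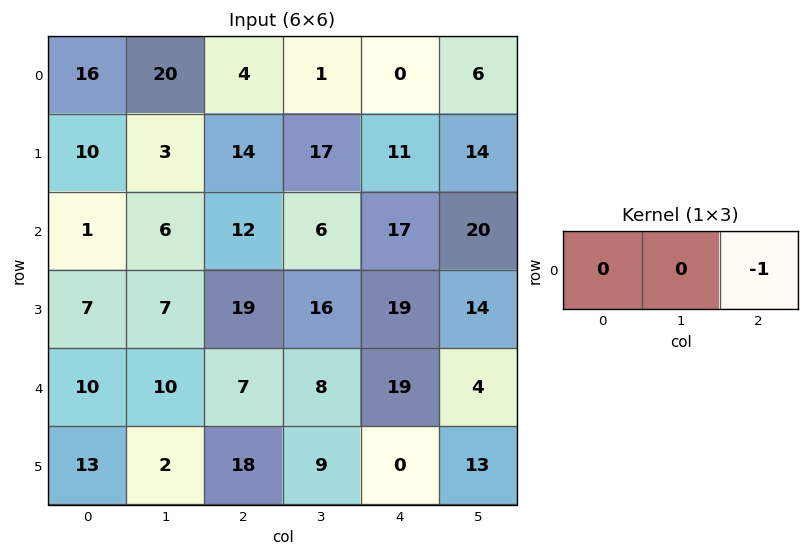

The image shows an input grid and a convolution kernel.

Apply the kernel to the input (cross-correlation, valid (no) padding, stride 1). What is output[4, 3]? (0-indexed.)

The receptive field on the input at this output position is [8 19 4]. Elementwise product with the kernel and sum: 4·-1.

-4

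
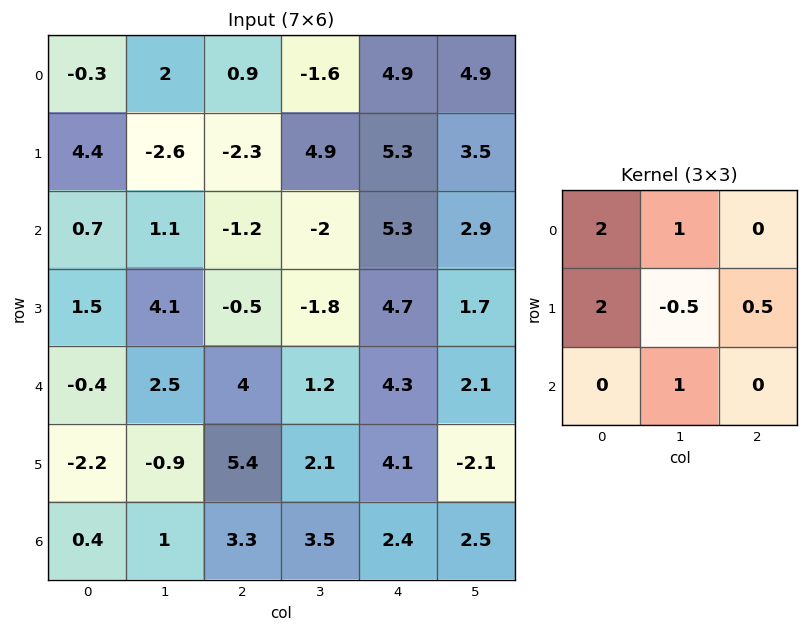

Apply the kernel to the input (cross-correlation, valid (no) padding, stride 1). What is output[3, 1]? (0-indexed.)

16.7

The receptive field on the input at this output position is [4.1 -0.5 -1.8 / 2.5 4 1.2 / -0.9 5.4 2.1]. Elementwise product with the kernel and sum: 4.1·2 + -0.5·1 + 2.5·2 + 4·-0.5 + 1.2·0.5 + 5.4·1.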